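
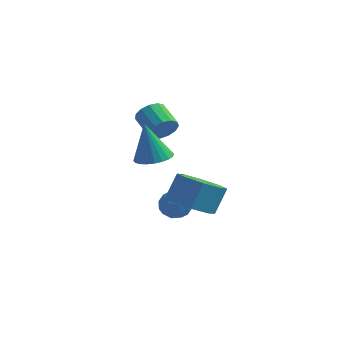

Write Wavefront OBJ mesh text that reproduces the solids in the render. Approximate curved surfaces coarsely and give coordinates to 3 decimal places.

v -0.655 -1.48 2.936
v 0.029 -1.075 3.095
v -1.045 -1.52 4.724
v -0.176 -0.837 3.055
v -0.454 -0.698 2.998
v -0.762 -0.677 2.931
v -1.054 -0.779 2.865
v -1.285 -0.987 2.81
v -1.42 -1.27 2.774
v -1.439 -1.586 2.763
v -1.338 -1.885 2.778
v -1.133 -2.122 2.817
v -0.856 -2.262 2.875
v -0.547 -2.283 2.942
v -0.256 -2.181 3.008
v -0.024 -1.973 3.063
v 0.111 -1.689 3.099
v 0.129 -1.374 3.11
v -1.232 2.185 -1.732
v -0.686 2.07 -1.204
v -1.714 1.07 -1.476
v -1.168 0.955 -0.948
v -1.713 1.482 -0.828
v -1.415 2.171 -0.987
v -0.985 0.969 -1.693
v -0.687 1.658 -1.852
v -0.533 1.319 -1.18
v -0.984 1.636 -0.646
v -1.416 1.504 -2.034
v -1.867 1.821 -1.5
v -0.917 2.226 -1.491
v -1.483 0.914 -1.189
v -1.804 1.224 -1.119
v -1.483 1.157 -0.809
v -1.345 2.285 -1.363
v -1.025 2.218 -1.053
v -1.628 1.872 -0.832
v -1.375 0.922 -1.627
v -1.055 0.855 -1.317
v -0.917 1.983 -1.871
v -0.596 1.916 -1.561
v -0.772 1.268 -1.848
v -0.506 1.716 -1.166
v -0.79 1.061 -1.016
v -0.682 1.069 -1.454
v -0.507 1.474 -1.547
v -0.771 1.903 -0.852
v -1.054 1.247 -0.702
v -1.375 1.557 -0.631
v -1.2 1.962 -0.724
v -0.681 1.461 -0.838
v -1.346 1.893 -1.978
v -1.629 1.237 -1.828
v -1.2 1.178 -1.956
v -1.025 1.583 -2.049
v -1.61 2.079 -1.664
v -1.894 1.424 -1.514
v -1.893 1.666 -1.133
v -1.718 2.071 -1.226
v -1.719 1.679 -1.842
v 0.908 -1.481 0.568
v 1.889 -1.855 0.586
v 2.113 -1.213 1.73
v 1.132 -0.839 1.712
v 1.835 -1.151 0.202
v 2.059 -0.509 1.345
v 1.238 -0.64 0.032
v 1.462 0.001 1.175
v 0.448 -0.622 0.177
v 0.671 0.019 1.32
v -0.073 -1.107 0.55
v 0.151 -0.465 1.694
v -0.019 -1.811 0.935
v 0.205 -1.169 2.078
v 0.578 -2.321 1.105
v 0.802 -1.68 2.248
v 1.369 -2.339 0.96
v 1.592 -1.698 2.103
v -2.265 2.632 2.343
v -1.909 2.63 2.957
v -2.859 3.265 3.511
v -3.215 3.268 2.897
v -1.799 2.962 2.764
v -2.748 3.598 3.318
v -1.836 3.19 2.438
v -2.786 3.826 2.992
v -2.011 3.241 2.081
v -2.96 3.877 2.635
v -2.265 3.098 1.808
v -3.215 3.734 2.361
v -2.52 2.808 1.704
v -3.47 3.443 2.258
v -2.694 2.461 1.804
v -3.644 3.097 2.357
v -2.731 2.169 2.074
v -3.681 2.805 2.628
v -2.621 2.024 2.43
v -3.571 2.66 2.984
v -2.398 2.072 2.759
v -3.347 2.708 3.313
v -2.132 2.298 2.955
v -3.082 2.933 3.509
f 2 1 4
f 2 4 3
f 4 1 5
f 4 5 3
f 5 1 6
f 5 6 3
f 6 1 7
f 6 7 3
f 7 1 8
f 7 8 3
f 8 1 9
f 8 9 3
f 9 1 10
f 9 10 3
f 10 1 11
f 10 11 3
f 11 1 12
f 11 12 3
f 12 1 13
f 12 13 3
f 13 1 14
f 13 14 3
f 14 1 15
f 14 15 3
f 15 1 16
f 15 16 3
f 16 1 17
f 16 17 3
f 17 1 18
f 17 18 3
f 18 1 2
f 18 2 3
f 19 56 35
f 56 30 59
f 35 59 24
f 56 59 35
f 19 35 31
f 35 24 36
f 31 36 20
f 35 36 31
f 19 31 40
f 31 20 41
f 40 41 26
f 31 41 40
f 19 40 52
f 40 26 55
f 52 55 29
f 40 55 52
f 19 52 56
f 52 29 60
f 56 60 30
f 52 60 56
f 20 36 47
f 36 24 50
f 47 50 28
f 36 50 47
f 24 59 37
f 59 30 58
f 37 58 23
f 59 58 37
f 30 60 57
f 60 29 53
f 57 53 21
f 60 53 57
f 29 55 54
f 55 26 42
f 54 42 25
f 55 42 54
f 26 41 46
f 41 20 43
f 46 43 27
f 41 43 46
f 22 48 34
f 48 28 49
f 34 49 23
f 48 49 34
f 22 34 32
f 34 23 33
f 32 33 21
f 34 33 32
f 22 32 39
f 32 21 38
f 39 38 25
f 32 38 39
f 22 39 44
f 39 25 45
f 44 45 27
f 39 45 44
f 22 44 48
f 44 27 51
f 48 51 28
f 44 51 48
f 23 49 37
f 49 28 50
f 37 50 24
f 49 50 37
f 21 33 57
f 33 23 58
f 57 58 30
f 33 58 57
f 25 38 54
f 38 21 53
f 54 53 29
f 38 53 54
f 27 45 46
f 45 25 42
f 46 42 26
f 45 42 46
f 28 51 47
f 51 27 43
f 47 43 20
f 51 43 47
f 62 61 65
f 62 65 63
f 63 65 66
f 63 66 64
f 65 61 67
f 65 67 66
f 66 67 68
f 66 68 64
f 67 61 69
f 67 69 68
f 68 69 70
f 68 70 64
f 69 61 71
f 69 71 70
f 70 71 72
f 70 72 64
f 71 61 73
f 71 73 72
f 72 73 74
f 72 74 64
f 73 61 75
f 73 75 74
f 74 75 76
f 74 76 64
f 75 61 77
f 75 77 76
f 76 77 78
f 76 78 64
f 77 61 62
f 77 62 78
f 78 62 63
f 78 63 64
f 80 79 83
f 80 83 81
f 81 83 84
f 81 84 82
f 83 79 85
f 83 85 84
f 84 85 86
f 84 86 82
f 85 79 87
f 85 87 86
f 86 87 88
f 86 88 82
f 87 79 89
f 87 89 88
f 88 89 90
f 88 90 82
f 89 79 91
f 89 91 90
f 90 91 92
f 90 92 82
f 91 79 93
f 91 93 92
f 92 93 94
f 92 94 82
f 93 79 95
f 93 95 94
f 94 95 96
f 94 96 82
f 95 79 97
f 95 97 96
f 96 97 98
f 96 98 82
f 97 79 99
f 97 99 98
f 98 99 100
f 98 100 82
f 99 79 101
f 99 101 100
f 100 101 102
f 100 102 82
f 101 79 80
f 101 80 102
f 102 80 81
f 102 81 82



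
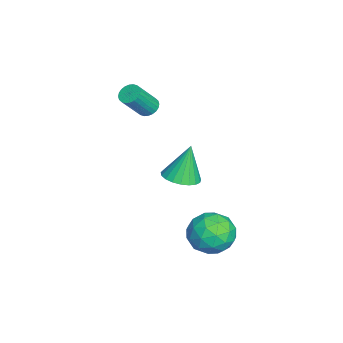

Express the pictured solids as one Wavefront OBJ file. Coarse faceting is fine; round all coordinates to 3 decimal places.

v 2.886 4.476 -4.087
v 3.921 4.029 -3.679
v 2.059 2.731 -3.901
v 3.094 2.284 -3.493
v 2.472 3.062 -2.825
v 2.984 4.14 -2.94
v 2.996 2.62 -4.64
v 3.508 3.698 -4.755
v 3.989 2.882 -4.021
v 3.665 3.155 -2.9
v 2.315 3.605 -4.68
v 1.991 3.878 -3.559
v 3.476 4.405 -3.899
v 2.504 2.355 -3.681
v 2.139 2.812 -3.288
v 2.747 2.549 -3.049
v 2.925 4.471 -3.465
v 3.533 4.208 -3.225
v 2.682 3.64 -2.724
v 2.447 2.552 -4.355
v 3.055 2.289 -4.115
v 3.233 4.211 -4.531
v 3.841 3.948 -4.292
v 3.298 3.12 -4.856
v 4.124 3.468 -3.86
v 3.638 2.443 -3.751
v 3.581 2.64 -4.425
v 3.881 3.274 -4.493
v 3.934 3.629 -3.201
v 3.448 2.603 -3.092
v 3.083 3.06 -2.7
v 3.383 3.694 -2.767
v 3.974 2.955 -3.402
v 2.532 4.157 -4.488
v 2.046 3.131 -4.379
v 2.597 3.066 -4.813
v 2.897 3.7 -4.88
v 2.342 4.317 -3.829
v 1.856 3.292 -3.72
v 2.099 3.486 -3.087
v 2.399 4.12 -3.155
v 2.006 3.805 -4.178
v 1.936 1.975 -0.824
v 2.76 1.641 -0.586
v 1.584 2.405 1.004
v 2.84 2.008 -0.657
v 2.764 2.37 -0.757
v 2.545 2.663 -0.868
v 2.221 2.837 -0.972
v 1.847 2.862 -1.05
v 1.489 2.734 -1.089
v 1.208 2.474 -1.082
v 1.053 2.128 -1.03
v 1.051 1.756 -0.943
v 1.201 1.421 -0.835
v 1.479 1.182 -0.725
v 1.836 1.081 -0.632
v 2.21 1.133 -0.573
v 2.537 1.332 -0.556
v -2.918 0.213 0.446
v -2.389 0.259 0.188
v -1.654 -0.548 1.556
v -2.182 -0.593 1.814
v -2.397 0.455 0.309
v -1.662 -0.352 1.676
v -2.485 0.614 0.45
v -1.749 -0.193 1.817
v -2.638 0.713 0.59
v -1.903 -0.094 1.958
v -2.834 0.735 0.709
v -2.099 -0.072 2.077
v -3.043 0.678 0.788
v -2.308 -0.129 2.155
v -3.232 0.55 0.814
v -2.497 -0.257 2.182
v -3.374 0.371 0.785
v -2.639 -0.436 2.153
v -3.446 0.168 0.704
v -2.711 -0.639 2.072
v -3.438 -0.028 0.584
v -2.703 -0.835 1.951
v -3.351 -0.187 0.443
v -2.615 -0.994 1.81
v -3.197 -0.286 0.302
v -2.462 -1.093 1.67
v -3.001 -0.308 0.183
v -2.266 -1.115 1.551
v -2.792 -0.251 0.105
v -2.057 -1.058 1.472
v -2.603 -0.123 0.078
v -1.868 -0.93 1.446
v -2.461 0.056 0.107
v -1.726 -0.751 1.475
f 1 38 17
f 38 12 41
f 17 41 6
f 38 41 17
f 1 17 13
f 17 6 18
f 13 18 2
f 17 18 13
f 1 13 22
f 13 2 23
f 22 23 8
f 13 23 22
f 1 22 34
f 22 8 37
f 34 37 11
f 22 37 34
f 1 34 38
f 34 11 42
f 38 42 12
f 34 42 38
f 2 18 29
f 18 6 32
f 29 32 10
f 18 32 29
f 6 41 19
f 41 12 40
f 19 40 5
f 41 40 19
f 12 42 39
f 42 11 35
f 39 35 3
f 42 35 39
f 11 37 36
f 37 8 24
f 36 24 7
f 37 24 36
f 8 23 28
f 23 2 25
f 28 25 9
f 23 25 28
f 4 30 16
f 30 10 31
f 16 31 5
f 30 31 16
f 4 16 14
f 16 5 15
f 14 15 3
f 16 15 14
f 4 14 21
f 14 3 20
f 21 20 7
f 14 20 21
f 4 21 26
f 21 7 27
f 26 27 9
f 21 27 26
f 4 26 30
f 26 9 33
f 30 33 10
f 26 33 30
f 5 31 19
f 31 10 32
f 19 32 6
f 31 32 19
f 3 15 39
f 15 5 40
f 39 40 12
f 15 40 39
f 7 20 36
f 20 3 35
f 36 35 11
f 20 35 36
f 9 27 28
f 27 7 24
f 28 24 8
f 27 24 28
f 10 33 29
f 33 9 25
f 29 25 2
f 33 25 29
f 44 43 46
f 44 46 45
f 46 43 47
f 46 47 45
f 47 43 48
f 47 48 45
f 48 43 49
f 48 49 45
f 49 43 50
f 49 50 45
f 50 43 51
f 50 51 45
f 51 43 52
f 51 52 45
f 52 43 53
f 52 53 45
f 53 43 54
f 53 54 45
f 54 43 55
f 54 55 45
f 55 43 56
f 55 56 45
f 56 43 57
f 56 57 45
f 57 43 58
f 57 58 45
f 58 43 59
f 58 59 45
f 59 43 44
f 59 44 45
f 61 60 64
f 61 64 62
f 62 64 65
f 62 65 63
f 64 60 66
f 64 66 65
f 65 66 67
f 65 67 63
f 66 60 68
f 66 68 67
f 67 68 69
f 67 69 63
f 68 60 70
f 68 70 69
f 69 70 71
f 69 71 63
f 70 60 72
f 70 72 71
f 71 72 73
f 71 73 63
f 72 60 74
f 72 74 73
f 73 74 75
f 73 75 63
f 74 60 76
f 74 76 75
f 75 76 77
f 75 77 63
f 76 60 78
f 76 78 77
f 77 78 79
f 77 79 63
f 78 60 80
f 78 80 79
f 79 80 81
f 79 81 63
f 80 60 82
f 80 82 81
f 81 82 83
f 81 83 63
f 82 60 84
f 82 84 83
f 83 84 85
f 83 85 63
f 84 60 86
f 84 86 85
f 85 86 87
f 85 87 63
f 86 60 88
f 86 88 87
f 87 88 89
f 87 89 63
f 88 60 90
f 88 90 89
f 89 90 91
f 89 91 63
f 90 60 92
f 90 92 91
f 91 92 93
f 91 93 63
f 92 60 61
f 92 61 93
f 93 61 62
f 93 62 63



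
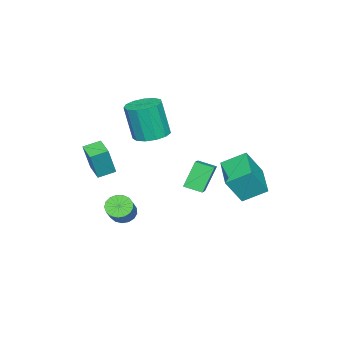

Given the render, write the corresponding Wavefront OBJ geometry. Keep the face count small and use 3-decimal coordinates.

v 0.57 -2.658 -2.424
v 0.979 -2.477 -2.896
v 1.9 -2.141 -1.967
v 1.49 -2.322 -1.496
v 0.82 -2.217 -2.832
v 1.74 -1.882 -1.903
v 0.604 -2.059 -2.674
v 1.524 -1.723 -1.746
v 0.379 -2.037 -2.46
v 1.3 -1.702 -1.531
v 0.199 -2.158 -2.237
v 1.119 -1.822 -1.308
v 0.103 -2.393 -2.057
v 1.023 -2.058 -1.129
v 0.114 -2.689 -1.962
v 1.035 -2.353 -1.033
v 0.23 -2.978 -1.972
v 1.15 -2.642 -1.043
v 0.424 -3.193 -2.086
v 1.344 -2.857 -1.157
v 0.651 -3.286 -2.277
v 1.571 -2.95 -1.349
v 0.859 -3.235 -2.503
v 1.779 -2.899 -1.574
v 1.001 -3.051 -2.71
v 1.922 -2.716 -1.781
v 1.045 -2.778 -2.852
v 1.965 -2.442 -1.923
v 1.292 -3.885 0.489
v 1.758 -3.981 1.974
v 0.67 -3.322 0.72
v 1.136 -3.418 2.205
v 1.944 -3.102 0.335
v 2.41 -3.198 1.82
v 1.322 -2.539 0.566
v 1.788 -2.635 2.051
v -4.579 0.448 -2.066
v -5.141 1.487 -1.391
v -3.071 1.483 -2.404
v -3.633 2.522 -1.729
v -3.907 -0.082 -0.691
v -4.469 0.957 -0.016
v -2.399 0.953 -1.029
v -2.961 1.992 -0.354
v -3.034 -3.209 0.77
v -2.507 -3.929 0.591
v -2.458 -4.37 2.511
v -2.986 -3.651 2.69
v -2.19 -3.534 0.674
v -2.141 -3.976 2.593
v -2.141 -3.036 0.788
v -2.092 -3.478 2.707
v -2.376 -2.593 0.895
v -2.327 -3.035 2.815
v -2.82 -2.346 0.964
v -2.771 -2.788 2.883
v -3.332 -2.373 0.971
v -3.283 -2.815 2.89
v -3.749 -2.665 0.914
v -3.701 -3.107 2.833
v -3.94 -3.13 0.812
v -3.891 -3.572 2.731
v -3.843 -3.62 0.696
v -3.794 -4.062 2.615
v -3.489 -3.98 0.605
v -3.441 -4.421 2.524
v -2.991 -4.095 0.565
v -2.942 -4.536 2.485
v -2.071 0.693 0.136
v -1.85 -0.15 0.399
v -0.849 1.211 0.768
v -0.628 0.368 1.03
v -1.332 0.492 -1.13
v -1.111 -0.351 -0.868
v -0.11 1.01 -0.499
v 0.111 0.167 -0.236
f 2 1 5
f 2 5 3
f 3 5 6
f 3 6 4
f 5 1 7
f 5 7 6
f 6 7 8
f 6 8 4
f 7 1 9
f 7 9 8
f 8 9 10
f 8 10 4
f 9 1 11
f 9 11 10
f 10 11 12
f 10 12 4
f 11 1 13
f 11 13 12
f 12 13 14
f 12 14 4
f 13 1 15
f 13 15 14
f 14 15 16
f 14 16 4
f 15 1 17
f 15 17 16
f 16 17 18
f 16 18 4
f 17 1 19
f 17 19 18
f 18 19 20
f 18 20 4
f 19 1 21
f 19 21 20
f 20 21 22
f 20 22 4
f 21 1 23
f 21 23 22
f 22 23 24
f 22 24 4
f 23 1 25
f 23 25 24
f 24 25 26
f 24 26 4
f 25 1 27
f 25 27 26
f 26 27 28
f 26 28 4
f 27 1 2
f 27 2 28
f 28 2 3
f 28 3 4
f 30 32 29
f 33 30 29
f 29 32 31
f 31 33 29
f 30 36 32
f 34 30 33
f 34 36 30
f 32 36 31
f 35 33 31
f 31 36 35
f 35 34 33
f 36 34 35
f 38 40 37
f 41 38 37
f 37 40 39
f 39 41 37
f 38 44 40
f 42 38 41
f 42 44 38
f 40 44 39
f 43 41 39
f 39 44 43
f 43 42 41
f 44 42 43
f 46 45 49
f 46 49 47
f 47 49 50
f 47 50 48
f 49 45 51
f 49 51 50
f 50 51 52
f 50 52 48
f 51 45 53
f 51 53 52
f 52 53 54
f 52 54 48
f 53 45 55
f 53 55 54
f 54 55 56
f 54 56 48
f 55 45 57
f 55 57 56
f 56 57 58
f 56 58 48
f 57 45 59
f 57 59 58
f 58 59 60
f 58 60 48
f 59 45 61
f 59 61 60
f 60 61 62
f 60 62 48
f 61 45 63
f 61 63 62
f 62 63 64
f 62 64 48
f 63 45 65
f 63 65 64
f 64 65 66
f 64 66 48
f 65 45 67
f 65 67 66
f 66 67 68
f 66 68 48
f 67 45 46
f 67 46 68
f 68 46 47
f 68 47 48
f 70 72 69
f 73 70 69
f 69 72 71
f 71 73 69
f 70 76 72
f 74 70 73
f 74 76 70
f 72 76 71
f 75 73 71
f 71 76 75
f 75 74 73
f 76 74 75



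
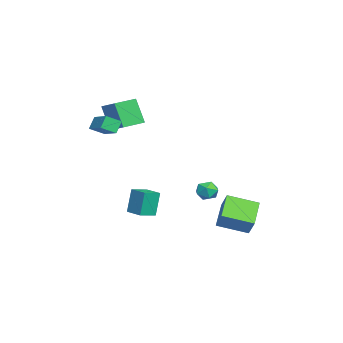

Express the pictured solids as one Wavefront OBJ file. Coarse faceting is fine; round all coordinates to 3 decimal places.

v -3.62 -2.756 -4.145
v -3.981 -2.514 -2.471
v -4.366 -1.9 -4.429
v -4.727 -1.659 -2.755
v -2.693 -1.921 -4.065
v -3.054 -1.68 -2.391
v -3.439 -1.066 -4.349
v -3.8 -0.824 -2.675
v -2.446 2.802 -3.026
v -1.812 3.132 -2.013
v -2.489 4.673 -3.608
v -1.855 5.003 -2.596
v -0.745 2.537 -4.004
v -0.111 2.867 -2.992
v -0.788 4.408 -4.587
v -0.154 4.738 -3.574
v -0.594 -3.745 3.093
v -0.278 -4.581 3.586
v -1.044 -3.477 3.837
v -0.729 -4.312 4.33
v 0.689 -2.968 3.59
v 1.004 -3.803 4.083
v 0.238 -2.699 4.334
v 0.554 -3.535 4.827
v -4.338 -2.518 2.576
v -4.824 -3.06 4.277
v -3.263 -1.664 3.155
v -3.749 -2.206 4.856
v -3.371 -3.674 2.484
v -3.857 -4.216 4.185
v -2.296 -2.82 3.063
v -2.782 -3.362 4.764
v 0.368 2.564 -1.36
v 0.999 2.216 -1.165
v -0.239 1.924 -0.535
v 0.392 1.576 -0.34
v 0.3 2.301 -0.183
v 0.676 2.696 -0.693
v 0.084 1.444 -1.007
v 0.46 1.839 -1.517
v 0.824 1.524 -0.946
v 0.957 2.054 -0.437
v -0.197 2.086 -1.263
v -0.064 2.616 -0.754
f 2 4 1
f 5 2 1
f 1 4 3
f 3 5 1
f 2 8 4
f 6 2 5
f 6 8 2
f 4 8 3
f 7 5 3
f 3 8 7
f 7 6 5
f 8 6 7
f 10 12 9
f 13 10 9
f 9 12 11
f 11 13 9
f 10 16 12
f 14 10 13
f 14 16 10
f 12 16 11
f 15 13 11
f 11 16 15
f 15 14 13
f 16 14 15
f 18 20 17
f 21 18 17
f 17 20 19
f 19 21 17
f 18 24 20
f 22 18 21
f 22 24 18
f 20 24 19
f 23 21 19
f 19 24 23
f 23 22 21
f 24 22 23
f 26 28 25
f 29 26 25
f 25 28 27
f 27 29 25
f 26 32 28
f 30 26 29
f 30 32 26
f 28 32 27
f 31 29 27
f 27 32 31
f 31 30 29
f 32 30 31
f 33 44 38
f 33 38 34
f 33 34 40
f 33 40 43
f 33 43 44
f 34 38 42
f 38 44 37
f 44 43 35
f 43 40 39
f 40 34 41
f 36 42 37
f 36 37 35
f 36 35 39
f 36 39 41
f 36 41 42
f 37 42 38
f 35 37 44
f 39 35 43
f 41 39 40
f 42 41 34



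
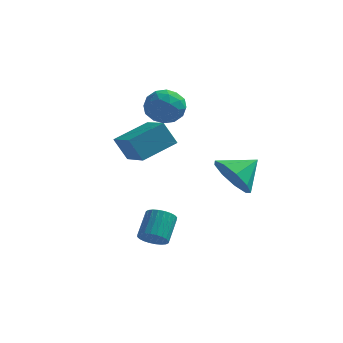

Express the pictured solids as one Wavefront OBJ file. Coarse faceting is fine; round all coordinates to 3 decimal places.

v 0.501 0.113 -1.357
v 1.32 -0.227 -1.955
v 1.339 0.947 -0.683
v 1.002 0.35 -2.272
v 0.449 0.817 -2.162
v -0.08 0.954 -1.674
v -0.336 0.698 -1.038
v -0.201 0.169 -0.551
v 0.263 -0.387 -0.441
v 0.838 -0.708 -0.759
v 1.256 -0.645 -1.357
v -1.97 -2.628 -3.69
v -1.341 -2.659 -3.715
v -1.261 -1.663 -2.915
v -1.89 -1.632 -2.89
v -1.389 -2.505 -3.901
v -1.309 -1.51 -3.101
v -1.525 -2.371 -4.055
v -1.445 -1.375 -3.255
v -1.729 -2.275 -4.153
v -1.649 -1.279 -3.353
v -1.97 -2.233 -4.181
v -1.89 -1.237 -3.381
v -2.211 -2.252 -4.134
v -2.13 -1.256 -3.334
v -2.415 -2.327 -4.02
v -2.334 -1.331 -3.22
v -2.551 -2.448 -3.855
v -2.471 -1.453 -3.055
v -2.599 -2.597 -3.665
v -2.519 -1.601 -2.865
v -2.551 -2.75 -3.479
v -2.471 -1.755 -2.679
v -2.415 -2.885 -3.325
v -2.335 -1.889 -2.525
v -2.211 -2.981 -3.227
v -2.131 -1.985 -2.427
v -1.97 -3.023 -3.199
v -1.89 -2.027 -2.399
v -1.73 -3.004 -3.246
v -1.649 -2.008 -2.446
v -1.526 -2.929 -3.36
v -1.445 -1.933 -2.56
v -1.389 -2.807 -3.525
v -1.309 -1.812 -2.725
v -4.106 1.478 -1.519
v -4.688 1.52 -0.493
v -2.998 2.643 -0.937
v -3.58 2.685 0.089
v -3.12 0.235 -0.909
v -3.702 0.277 0.117
v -2.012 1.4 -0.327
v -2.594 1.442 0.699
v -3.033 1.921 2.229
v -2.504 2.509 1.77
v -2.676 0.851 1.27
v -2.147 1.439 0.811
v -1.903 1.162 1.648
v -2.124 1.823 2.24
v -3.056 1.537 0.8
v -3.277 2.198 1.392
v -2.518 2.272 0.886
v -1.805 2.04 1.411
v -3.375 1.32 1.629
v -2.662 1.088 2.154
v -2.8 2.309 2.083
v -2.38 1.051 0.957
v -2.237 0.888 1.449
v -1.926 1.234 1.179
v -2.576 1.906 2.36
v -2.265 2.251 2.09
v -1.912 1.46 2.019
v -2.915 1.109 0.95
v -2.604 1.454 0.68
v -3.254 2.126 1.861
v -2.943 2.472 1.591
v -3.268 1.9 1.021
v -2.497 2.515 1.294
v -2.287 1.886 0.731
v -2.822 1.944 0.724
v -2.952 2.332 1.072
v -2.078 2.379 1.602
v -1.868 1.75 1.039
v -1.725 1.587 1.531
v -1.855 1.976 1.879
v -2.087 2.239 1.083
v -3.312 1.61 2.001
v -3.102 0.981 1.438
v -3.325 1.384 1.161
v -3.455 1.773 1.509
v -2.893 1.474 2.309
v -2.683 0.845 1.746
v -2.228 1.028 1.968
v -2.358 1.416 2.316
v -3.093 1.121 1.957
f 2 1 4
f 2 4 3
f 4 1 5
f 4 5 3
f 5 1 6
f 5 6 3
f 6 1 7
f 6 7 3
f 7 1 8
f 7 8 3
f 8 1 9
f 8 9 3
f 9 1 10
f 9 10 3
f 10 1 11
f 10 11 3
f 11 1 2
f 11 2 3
f 13 12 16
f 13 16 14
f 14 16 17
f 14 17 15
f 16 12 18
f 16 18 17
f 17 18 19
f 17 19 15
f 18 12 20
f 18 20 19
f 19 20 21
f 19 21 15
f 20 12 22
f 20 22 21
f 21 22 23
f 21 23 15
f 22 12 24
f 22 24 23
f 23 24 25
f 23 25 15
f 24 12 26
f 24 26 25
f 25 26 27
f 25 27 15
f 26 12 28
f 26 28 27
f 27 28 29
f 27 29 15
f 28 12 30
f 28 30 29
f 29 30 31
f 29 31 15
f 30 12 32
f 30 32 31
f 31 32 33
f 31 33 15
f 32 12 34
f 32 34 33
f 33 34 35
f 33 35 15
f 34 12 36
f 34 36 35
f 35 36 37
f 35 37 15
f 36 12 38
f 36 38 37
f 37 38 39
f 37 39 15
f 38 12 40
f 38 40 39
f 39 40 41
f 39 41 15
f 40 12 42
f 40 42 41
f 41 42 43
f 41 43 15
f 42 12 44
f 42 44 43
f 43 44 45
f 43 45 15
f 44 12 13
f 44 13 45
f 45 13 14
f 45 14 15
f 47 49 46
f 50 47 46
f 46 49 48
f 48 50 46
f 47 53 49
f 51 47 50
f 51 53 47
f 49 53 48
f 52 50 48
f 48 53 52
f 52 51 50
f 53 51 52
f 54 91 70
f 91 65 94
f 70 94 59
f 91 94 70
f 54 70 66
f 70 59 71
f 66 71 55
f 70 71 66
f 54 66 75
f 66 55 76
f 75 76 61
f 66 76 75
f 54 75 87
f 75 61 90
f 87 90 64
f 75 90 87
f 54 87 91
f 87 64 95
f 91 95 65
f 87 95 91
f 55 71 82
f 71 59 85
f 82 85 63
f 71 85 82
f 59 94 72
f 94 65 93
f 72 93 58
f 94 93 72
f 65 95 92
f 95 64 88
f 92 88 56
f 95 88 92
f 64 90 89
f 90 61 77
f 89 77 60
f 90 77 89
f 61 76 81
f 76 55 78
f 81 78 62
f 76 78 81
f 57 83 69
f 83 63 84
f 69 84 58
f 83 84 69
f 57 69 67
f 69 58 68
f 67 68 56
f 69 68 67
f 57 67 74
f 67 56 73
f 74 73 60
f 67 73 74
f 57 74 79
f 74 60 80
f 79 80 62
f 74 80 79
f 57 79 83
f 79 62 86
f 83 86 63
f 79 86 83
f 58 84 72
f 84 63 85
f 72 85 59
f 84 85 72
f 56 68 92
f 68 58 93
f 92 93 65
f 68 93 92
f 60 73 89
f 73 56 88
f 89 88 64
f 73 88 89
f 62 80 81
f 80 60 77
f 81 77 61
f 80 77 81
f 63 86 82
f 86 62 78
f 82 78 55
f 86 78 82



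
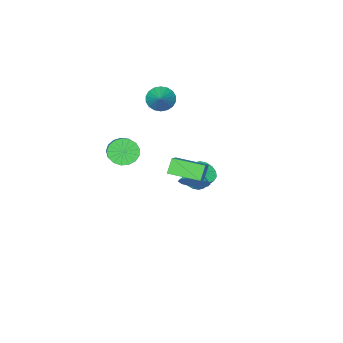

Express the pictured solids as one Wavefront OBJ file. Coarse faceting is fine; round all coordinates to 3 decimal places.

v -3.035 -4.209 2.699
v -2.419 -4.122 1.968
v -2.085 -3.191 3.621
v -2.695 -3.802 1.899
v -3.037 -3.563 1.989
v -3.38 -3.452 2.219
v -3.654 -3.491 2.544
v -3.805 -3.672 2.9
v -3.804 -3.96 3.217
v -3.651 -4.296 3.43
v -3.376 -4.616 3.499
v -3.033 -4.855 3.41
v -2.691 -4.965 3.179
v -2.416 -4.927 2.854
v -2.265 -4.746 2.498
v -2.266 -4.458 2.182
v -1.383 0.807 -1.697
v -0.752 0.031 -1.688
v -2.197 0.153 -0.923
v -0.603 0.403 -1.218
v -0.753 0.93 -0.93
v -1.143 1.409 -0.936
v -1.624 1.659 -1.232
v -2.014 1.583 -1.706
v -2.162 1.21 -2.177
v -2.013 0.684 -2.464
v -1.623 0.204 -2.458
v -1.141 -0.045 -2.162
v -3.46 -1.514 -3.623
v -2.785 -0.934 -3.857
v -3.025 -0.266 -2.89
v -3.7 -0.846 -2.657
v -3.175 -0.764 -4.072
v -3.414 -0.095 -3.105
v -3.64 -0.794 -4.167
v -3.88 -0.125 -3.2
v -4.058 -1.017 -4.116
v -4.298 -0.349 -3.149
v -4.315 -1.374 -3.933
v -4.555 -0.705 -2.966
v -4.343 -1.768 -3.667
v -4.583 -1.099 -2.7
v -4.135 -2.094 -3.39
v -4.375 -1.426 -2.423
v -3.746 -2.265 -3.175
v -3.985 -1.596 -2.208
v -3.28 -2.235 -3.08
v -3.52 -1.566 -2.113
v -2.862 -2.011 -3.131
v -3.102 -1.343 -2.164
v -2.605 -1.655 -3.314
v -2.845 -0.986 -2.347
v -2.577 -1.261 -3.58
v -2.817 -0.592 -2.613
v 1.721 -2.211 1.016
v 2.181 -1.896 0.198
v 3.099 -0.673 1.186
v 2.639 -0.989 2.004
v 1.794 -1.624 0.222
v 2.712 -0.402 1.21
v 1.39 -1.487 0.428
v 2.307 -0.265 1.416
v 1.061 -1.516 0.769
v 1.979 -0.293 1.757
v 0.884 -1.704 1.166
v 1.802 -0.482 2.154
v 0.899 -2.008 1.529
v 1.817 -0.786 2.517
v 1.102 -2.359 1.774
v 2.02 -1.137 2.762
v 1.447 -2.676 1.846
v 2.364 -1.454 2.834
v 1.854 -2.886 1.727
v 2.772 -1.664 2.716
v 2.231 -2.942 1.446
v 3.149 -1.72 2.434
v 2.492 -2.83 1.066
v 3.41 -1.608 2.054
v 2.575 -2.577 0.675
v 3.493 -1.355 1.663
v 2.463 -2.239 0.362
v 3.381 -1.017 1.35
v 1.83 2.392 1.599
v 1.238 2.147 2.505
v 0.69 3.993 1.286
v 0.098 3.748 2.193
v 3.162 3.572 2.787
v 2.57 3.327 3.694
v 2.022 5.173 2.475
v 1.43 4.928 3.381
f 2 1 4
f 2 4 3
f 4 1 5
f 4 5 3
f 5 1 6
f 5 6 3
f 6 1 7
f 6 7 3
f 7 1 8
f 7 8 3
f 8 1 9
f 8 9 3
f 9 1 10
f 9 10 3
f 10 1 11
f 10 11 3
f 11 1 12
f 11 12 3
f 12 1 13
f 12 13 3
f 13 1 14
f 13 14 3
f 14 1 15
f 14 15 3
f 15 1 16
f 15 16 3
f 16 1 2
f 16 2 3
f 18 17 20
f 18 20 19
f 20 17 21
f 20 21 19
f 21 17 22
f 21 22 19
f 22 17 23
f 22 23 19
f 23 17 24
f 23 24 19
f 24 17 25
f 24 25 19
f 25 17 26
f 25 26 19
f 26 17 27
f 26 27 19
f 27 17 28
f 27 28 19
f 28 17 18
f 28 18 19
f 30 29 33
f 30 33 31
f 31 33 34
f 31 34 32
f 33 29 35
f 33 35 34
f 34 35 36
f 34 36 32
f 35 29 37
f 35 37 36
f 36 37 38
f 36 38 32
f 37 29 39
f 37 39 38
f 38 39 40
f 38 40 32
f 39 29 41
f 39 41 40
f 40 41 42
f 40 42 32
f 41 29 43
f 41 43 42
f 42 43 44
f 42 44 32
f 43 29 45
f 43 45 44
f 44 45 46
f 44 46 32
f 45 29 47
f 45 47 46
f 46 47 48
f 46 48 32
f 47 29 49
f 47 49 48
f 48 49 50
f 48 50 32
f 49 29 51
f 49 51 50
f 50 51 52
f 50 52 32
f 51 29 53
f 51 53 52
f 52 53 54
f 52 54 32
f 53 29 30
f 53 30 54
f 54 30 31
f 54 31 32
f 56 55 59
f 56 59 57
f 57 59 60
f 57 60 58
f 59 55 61
f 59 61 60
f 60 61 62
f 60 62 58
f 61 55 63
f 61 63 62
f 62 63 64
f 62 64 58
f 63 55 65
f 63 65 64
f 64 65 66
f 64 66 58
f 65 55 67
f 65 67 66
f 66 67 68
f 66 68 58
f 67 55 69
f 67 69 68
f 68 69 70
f 68 70 58
f 69 55 71
f 69 71 70
f 70 71 72
f 70 72 58
f 71 55 73
f 71 73 72
f 72 73 74
f 72 74 58
f 73 55 75
f 73 75 74
f 74 75 76
f 74 76 58
f 75 55 77
f 75 77 76
f 76 77 78
f 76 78 58
f 77 55 79
f 77 79 78
f 78 79 80
f 78 80 58
f 79 55 81
f 79 81 80
f 80 81 82
f 80 82 58
f 81 55 56
f 81 56 82
f 82 56 57
f 82 57 58
f 84 86 83
f 87 84 83
f 83 86 85
f 85 87 83
f 84 90 86
f 88 84 87
f 88 90 84
f 86 90 85
f 89 87 85
f 85 90 89
f 89 88 87
f 90 88 89



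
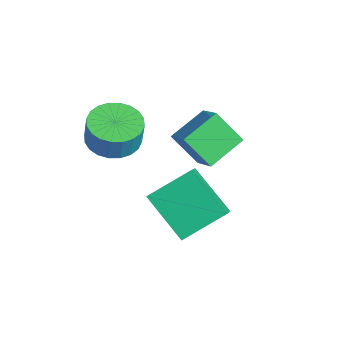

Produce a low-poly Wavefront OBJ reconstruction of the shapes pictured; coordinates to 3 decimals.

v -0.381 2.398 0.147
v 0.796 2.462 0.974
v -0.906 3.863 0.781
v 0.271 3.926 1.608
v 0.389 3.174 -1.008
v 1.566 3.237 -0.181
v -0.136 4.638 -0.374
v 1.041 4.702 0.453
v 3.776 1.45 -1.714
v 2.147 0.73 -0.456
v 3.808 3.115 -0.718
v 2.179 2.395 0.539
v 4.461 1.045 -1.059
v 2.832 0.325 0.198
v 4.493 2.71 -0.064
v 2.864 1.99 1.194
v -0.505 0.207 0.624
v 0.273 0.902 0.438
v 0.524 0.929 1.591
v -0.255 0.233 1.776
v -0.048 1.155 0.502
v 0.203 1.182 1.655
v -0.438 1.264 0.584
v -0.187 1.291 1.737
v -0.839 1.212 0.673
v -0.588 1.238 1.826
v -1.189 1.006 0.754
v -0.938 1.033 1.906
v -1.435 0.68 0.815
v -1.184 0.706 1.968
v -1.539 0.281 0.847
v -1.288 0.307 2
v -1.486 -0.13 0.845
v -1.235 -0.103 1.998
v -1.284 -0.489 0.809
v -1.033 -0.462 1.962
v -0.963 -0.742 0.745
v -0.712 -0.715 1.898
v -0.573 -0.851 0.663
v -0.322 -0.824 1.816
v -0.172 -0.798 0.574
v 0.079 -0.772 1.727
v 0.178 -0.593 0.494
v 0.429 -0.566 1.646
v 0.424 -0.266 0.432
v 0.675 -0.24 1.585
v 0.528 0.133 0.4
v 0.779 0.159 1.553
v 0.475 0.543 0.402
v 0.726 0.57 1.555
f 2 4 1
f 5 2 1
f 1 4 3
f 3 5 1
f 2 8 4
f 6 2 5
f 6 8 2
f 4 8 3
f 7 5 3
f 3 8 7
f 7 6 5
f 8 6 7
f 10 12 9
f 13 10 9
f 9 12 11
f 11 13 9
f 10 16 12
f 14 10 13
f 14 16 10
f 12 16 11
f 15 13 11
f 11 16 15
f 15 14 13
f 16 14 15
f 18 17 21
f 18 21 19
f 19 21 22
f 19 22 20
f 21 17 23
f 21 23 22
f 22 23 24
f 22 24 20
f 23 17 25
f 23 25 24
f 24 25 26
f 24 26 20
f 25 17 27
f 25 27 26
f 26 27 28
f 26 28 20
f 27 17 29
f 27 29 28
f 28 29 30
f 28 30 20
f 29 17 31
f 29 31 30
f 30 31 32
f 30 32 20
f 31 17 33
f 31 33 32
f 32 33 34
f 32 34 20
f 33 17 35
f 33 35 34
f 34 35 36
f 34 36 20
f 35 17 37
f 35 37 36
f 36 37 38
f 36 38 20
f 37 17 39
f 37 39 38
f 38 39 40
f 38 40 20
f 39 17 41
f 39 41 40
f 40 41 42
f 40 42 20
f 41 17 43
f 41 43 42
f 42 43 44
f 42 44 20
f 43 17 45
f 43 45 44
f 44 45 46
f 44 46 20
f 45 17 47
f 45 47 46
f 46 47 48
f 46 48 20
f 47 17 49
f 47 49 48
f 48 49 50
f 48 50 20
f 49 17 18
f 49 18 50
f 50 18 19
f 50 19 20



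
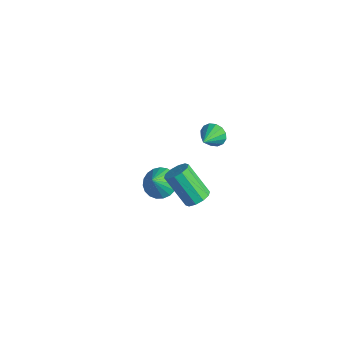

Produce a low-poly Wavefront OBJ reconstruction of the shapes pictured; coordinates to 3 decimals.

v 2.821 -2.088 3.324
v 3.258 -2.128 2.728
v 3.399 -3.132 3.816
v 3.448 -1.906 2.976
v 3.47 -1.733 3.317
v 3.319 -1.655 3.66
v 3.034 -1.693 3.913
v 2.692 -1.837 4.008
v 2.385 -2.049 3.921
v 2.195 -2.271 3.673
v 2.172 -2.443 3.332
v 2.324 -2.521 2.989
v 2.609 -2.483 2.736
v 2.951 -2.339 2.64
v -1.105 -2.824 -4.27
v -0.345 -2.195 -4.055
v -0.795 -3.556 -3.23
v -0.663 -2.024 -3.84
v -1.057 -1.992 -3.7
v -1.46 -2.104 -3.658
v -1.802 -2.34 -3.722
v -2.023 -2.659 -3.881
v -2.085 -3.008 -4.107
v -1.978 -3.324 -4.362
v -1.72 -3.554 -4.601
v -1.356 -3.658 -4.782
v -0.948 -3.617 -4.875
v -0.568 -3.44 -4.864
v -0.281 -3.156 -4.75
v -0.136 -2.814 -4.553
v -0.158 -2.474 -4.307
v 3.666 -3.622 -0.662
v 4.267 -3.684 -0.218
v 3.015 -4.18 1.407
v 2.414 -4.118 0.962
v 4.119 -3.246 -0.198
v 2.867 -3.741 1.426
v 3.798 -2.951 -0.356
v 2.546 -3.446 1.269
v 3.427 -2.912 -0.63
v 2.175 -3.408 0.994
v 3.147 -3.145 -0.917
v 1.895 -3.64 0.707
v 3.065 -3.56 -1.107
v 1.813 -4.056 0.518
v 3.213 -3.999 -1.126
v 1.961 -4.494 0.498
v 3.534 -4.294 -0.969
v 2.282 -4.789 0.656
v 3.905 -4.332 -0.694
v 2.653 -4.828 0.93
v 4.185 -4.1 -0.407
v 2.933 -4.595 1.217
f 2 1 4
f 2 4 3
f 4 1 5
f 4 5 3
f 5 1 6
f 5 6 3
f 6 1 7
f 6 7 3
f 7 1 8
f 7 8 3
f 8 1 9
f 8 9 3
f 9 1 10
f 9 10 3
f 10 1 11
f 10 11 3
f 11 1 12
f 11 12 3
f 12 1 13
f 12 13 3
f 13 1 14
f 13 14 3
f 14 1 2
f 14 2 3
f 16 15 18
f 16 18 17
f 18 15 19
f 18 19 17
f 19 15 20
f 19 20 17
f 20 15 21
f 20 21 17
f 21 15 22
f 21 22 17
f 22 15 23
f 22 23 17
f 23 15 24
f 23 24 17
f 24 15 25
f 24 25 17
f 25 15 26
f 25 26 17
f 26 15 27
f 26 27 17
f 27 15 28
f 27 28 17
f 28 15 29
f 28 29 17
f 29 15 30
f 29 30 17
f 30 15 31
f 30 31 17
f 31 15 16
f 31 16 17
f 33 32 36
f 33 36 34
f 34 36 37
f 34 37 35
f 36 32 38
f 36 38 37
f 37 38 39
f 37 39 35
f 38 32 40
f 38 40 39
f 39 40 41
f 39 41 35
f 40 32 42
f 40 42 41
f 41 42 43
f 41 43 35
f 42 32 44
f 42 44 43
f 43 44 45
f 43 45 35
f 44 32 46
f 44 46 45
f 45 46 47
f 45 47 35
f 46 32 48
f 46 48 47
f 47 48 49
f 47 49 35
f 48 32 50
f 48 50 49
f 49 50 51
f 49 51 35
f 50 32 52
f 50 52 51
f 51 52 53
f 51 53 35
f 52 32 33
f 52 33 53
f 53 33 34
f 53 34 35



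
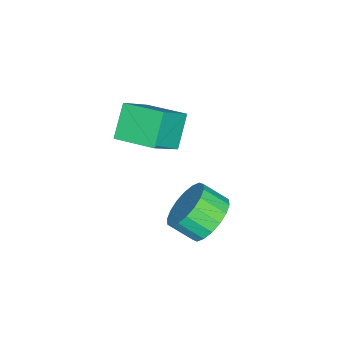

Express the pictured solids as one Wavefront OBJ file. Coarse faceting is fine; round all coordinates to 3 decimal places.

v -0.285 -1.691 1.117
v 0.946 -2.143 2.291
v 0.023 -0.048 1.427
v 1.253 -0.5 2.601
v 0.767 -1.68 0.019
v 1.997 -2.132 1.193
v 1.074 -0.037 0.329
v 2.305 -0.489 1.503
v 1.954 1.525 -2.578
v 2.89 1.876 -2.196
v 2.962 0.926 -1.5
v 2.026 0.575 -1.882
v 2.574 2.071 -1.898
v 2.646 1.121 -1.202
v 2.135 2.157 -1.734
v 2.207 1.207 -1.038
v 1.66 2.119 -1.738
v 1.733 1.169 -1.041
v 1.244 1.962 -1.908
v 1.316 1.013 -1.211
v 0.968 1.719 -2.211
v 1.04 0.77 -1.514
v 0.887 1.438 -2.586
v 0.96 0.488 -1.89
v 1.018 1.174 -2.96
v 1.09 0.224 -2.264
v 1.334 0.979 -3.258
v 1.406 0.029 -2.562
v 1.773 0.893 -3.422
v 1.845 -0.057 -2.726
v 2.247 0.931 -3.419
v 2.32 -0.019 -2.722
v 2.664 1.087 -3.249
v 2.736 0.138 -2.552
v 2.94 1.33 -2.946
v 3.012 0.381 -2.249
v 3.02 1.612 -2.57
v 3.093 0.662 -1.874
f 2 4 1
f 5 2 1
f 1 4 3
f 3 5 1
f 2 8 4
f 6 2 5
f 6 8 2
f 4 8 3
f 7 5 3
f 3 8 7
f 7 6 5
f 8 6 7
f 10 9 13
f 10 13 11
f 11 13 14
f 11 14 12
f 13 9 15
f 13 15 14
f 14 15 16
f 14 16 12
f 15 9 17
f 15 17 16
f 16 17 18
f 16 18 12
f 17 9 19
f 17 19 18
f 18 19 20
f 18 20 12
f 19 9 21
f 19 21 20
f 20 21 22
f 20 22 12
f 21 9 23
f 21 23 22
f 22 23 24
f 22 24 12
f 23 9 25
f 23 25 24
f 24 25 26
f 24 26 12
f 25 9 27
f 25 27 26
f 26 27 28
f 26 28 12
f 27 9 29
f 27 29 28
f 28 29 30
f 28 30 12
f 29 9 31
f 29 31 30
f 30 31 32
f 30 32 12
f 31 9 33
f 31 33 32
f 32 33 34
f 32 34 12
f 33 9 35
f 33 35 34
f 34 35 36
f 34 36 12
f 35 9 37
f 35 37 36
f 36 37 38
f 36 38 12
f 37 9 10
f 37 10 38
f 38 10 11
f 38 11 12



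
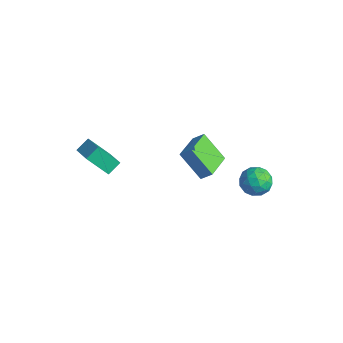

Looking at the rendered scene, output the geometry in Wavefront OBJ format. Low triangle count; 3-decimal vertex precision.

v 0.485 1.446 -0.43
v -0.892 0.926 1.096
v -0.588 3.136 -0.823
v -1.965 2.616 0.704
v 0.985 1.904 0.176
v -0.392 1.384 1.703
v -0.088 3.594 -0.216
v -1.465 3.074 1.31
v -3.435 -4.431 2.562
v -3.506 -3.588 3.096
v -2.655 -3.487 1.175
v -2.726 -2.644 1.709
v -1.934 -4.716 3.211
v -2.005 -3.873 3.745
v -1.154 -3.772 1.824
v -1.225 -2.929 2.358
v 2.49 4.84 -0.768
v 2.985 4.571 0.107
v 1.975 3.249 -0.967
v 2.47 2.98 -0.092
v 1.626 3.588 -0.047
v 1.944 4.571 0.076
v 3.016 3.249 -0.936
v 3.334 4.232 -0.813
v 3.31 3.587 0.003
v 2.451 3.797 0.553
v 2.509 4.023 -1.413
v 1.65 4.233 -0.863
v 2.783 4.845 -0.313
v 2.177 2.975 -0.547
v 1.681 3.332 -0.52
v 1.972 3.174 -0.006
v 2.171 4.845 -0.331
v 2.462 4.687 0.183
v 1.663 4.109 0.093
v 2.498 3.133 -1.043
v 2.789 2.975 -0.529
v 2.988 4.646 -0.854
v 3.279 4.488 -0.34
v 3.297 3.711 -0.953
v 3.264 4.109 0.14
v 2.962 3.173 0.024
v 3.282 3.332 -0.473
v 3.47 3.91 -0.401
v 2.76 4.232 0.464
v 2.457 3.296 0.347
v 1.961 3.654 0.373
v 2.148 4.232 0.445
v 2.95 3.654 0.403
v 2.503 4.524 -1.207
v 2.2 3.588 -1.324
v 2.812 3.588 -1.305
v 2.999 4.166 -1.233
v 1.998 4.647 -0.884
v 1.696 3.711 -1
v 1.49 3.91 -0.459
v 1.678 4.488 -0.387
v 2.01 4.166 -1.263
f 2 4 1
f 5 2 1
f 1 4 3
f 3 5 1
f 2 8 4
f 6 2 5
f 6 8 2
f 4 8 3
f 7 5 3
f 3 8 7
f 7 6 5
f 8 6 7
f 10 12 9
f 13 10 9
f 9 12 11
f 11 13 9
f 10 16 12
f 14 10 13
f 14 16 10
f 12 16 11
f 15 13 11
f 11 16 15
f 15 14 13
f 16 14 15
f 17 54 33
f 54 28 57
f 33 57 22
f 54 57 33
f 17 33 29
f 33 22 34
f 29 34 18
f 33 34 29
f 17 29 38
f 29 18 39
f 38 39 24
f 29 39 38
f 17 38 50
f 38 24 53
f 50 53 27
f 38 53 50
f 17 50 54
f 50 27 58
f 54 58 28
f 50 58 54
f 18 34 45
f 34 22 48
f 45 48 26
f 34 48 45
f 22 57 35
f 57 28 56
f 35 56 21
f 57 56 35
f 28 58 55
f 58 27 51
f 55 51 19
f 58 51 55
f 27 53 52
f 53 24 40
f 52 40 23
f 53 40 52
f 24 39 44
f 39 18 41
f 44 41 25
f 39 41 44
f 20 46 32
f 46 26 47
f 32 47 21
f 46 47 32
f 20 32 30
f 32 21 31
f 30 31 19
f 32 31 30
f 20 30 37
f 30 19 36
f 37 36 23
f 30 36 37
f 20 37 42
f 37 23 43
f 42 43 25
f 37 43 42
f 20 42 46
f 42 25 49
f 46 49 26
f 42 49 46
f 21 47 35
f 47 26 48
f 35 48 22
f 47 48 35
f 19 31 55
f 31 21 56
f 55 56 28
f 31 56 55
f 23 36 52
f 36 19 51
f 52 51 27
f 36 51 52
f 25 43 44
f 43 23 40
f 44 40 24
f 43 40 44
f 26 49 45
f 49 25 41
f 45 41 18
f 49 41 45



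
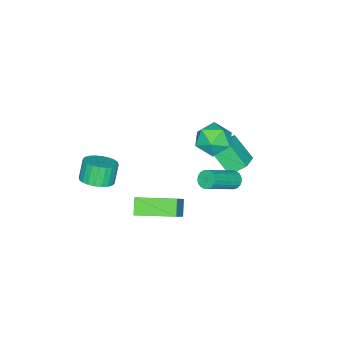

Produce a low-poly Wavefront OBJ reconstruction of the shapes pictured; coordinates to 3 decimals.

v -3.865 1 -1.459
v -4.049 -0.226 -0.297
v -2.635 1.323 -0.924
v -2.819 0.097 0.239
v -3.381 0.283 -2.139
v -3.565 -0.943 -0.976
v -2.151 0.606 -1.603
v -2.335 -0.62 -0.441
v -1.982 0.43 0.655
v -1.554 0.945 1.493
v -1.746 -1.085 1.467
v -1.318 -0.57 2.305
v -2.364 -0.468 2.09
v -2.51 0.468 1.588
v -0.79 -0.608 1.372
v -0.936 0.328 0.87
v -0.818 0.304 1.936
v -1.79 0.39 2.379
v -1.51 -0.53 0.581
v -2.482 -0.444 1.024
v -0.478 1.778 0.107
v -0.202 2.204 -0.077
v 1.474 1.648 1.149
v 1.198 1.222 1.333
v -0.306 2.29 0.103
v 1.371 1.734 1.329
v -0.439 2.287 0.284
v 1.238 1.731 1.51
v -0.579 2.196 0.434
v 1.098 1.64 1.66
v -0.701 2.033 0.528
v 0.975 1.477 1.754
v -0.785 1.826 0.549
v 0.891 1.27 1.775
v -0.816 1.61 0.493
v 0.86 1.054 1.719
v -0.789 1.424 0.371
v 0.888 0.868 1.597
v -0.708 1.299 0.203
v 0.969 0.743 1.429
v -0.587 1.256 0.019
v 1.09 0.7 1.245
v -0.447 1.304 -0.15
v 1.229 0.748 1.076
v -0.313 1.434 -0.275
v 1.364 0.878 0.951
v -0.207 1.623 -0.334
v 1.469 1.067 0.892
v -0.148 1.839 -0.316
v 1.528 1.283 0.91
v -0.147 2.045 -0.225
v 1.53 1.489 1.001
v 2.724 -1.592 -1.89
v 2.075 -1.953 -1.206
v 1.886 0.332 -1.67
v 1.237 -0.03 -0.985
v 3.963 -1.21 -0.515
v 3.314 -1.572 0.17
v 3.125 0.713 -0.294
v 2.476 0.352 0.39
v 3.545 -3.638 0.619
v 4.305 -3.934 0.974
v 3.775 -4.019 2.037
v 3.015 -3.722 1.681
v 4.339 -3.592 1.019
v 3.809 -3.676 2.081
v 4.252 -3.256 1.002
v 3.722 -3.34 2.064
v 4.057 -2.978 0.927
v 3.527 -3.063 1.989
v 3.784 -2.801 0.805
v 3.255 -2.885 1.867
v 3.475 -2.751 0.655
v 2.945 -2.836 1.717
v 3.177 -2.836 0.499
v 2.647 -2.921 1.561
v 2.934 -3.044 0.362
v 2.404 -3.128 1.424
v 2.785 -3.341 0.263
v 2.255 -3.426 1.326
v 2.751 -3.684 0.219
v 2.221 -3.768 1.281
v 2.838 -4.02 0.236
v 2.308 -4.104 1.298
v 3.033 -4.297 0.311
v 2.503 -4.382 1.373
v 3.305 -4.475 0.433
v 2.776 -4.559 1.495
v 3.615 -4.524 0.583
v 3.085 -4.609 1.645
v 3.913 -4.439 0.739
v 3.383 -4.524 1.801
v 4.156 -4.232 0.876
v 3.626 -4.316 1.938
f 2 4 1
f 5 2 1
f 1 4 3
f 3 5 1
f 2 8 4
f 6 2 5
f 6 8 2
f 4 8 3
f 7 5 3
f 3 8 7
f 7 6 5
f 8 6 7
f 9 20 14
f 9 14 10
f 9 10 16
f 9 16 19
f 9 19 20
f 10 14 18
f 14 20 13
f 20 19 11
f 19 16 15
f 16 10 17
f 12 18 13
f 12 13 11
f 12 11 15
f 12 15 17
f 12 17 18
f 13 18 14
f 11 13 20
f 15 11 19
f 17 15 16
f 18 17 10
f 22 21 25
f 22 25 23
f 23 25 26
f 23 26 24
f 25 21 27
f 25 27 26
f 26 27 28
f 26 28 24
f 27 21 29
f 27 29 28
f 28 29 30
f 28 30 24
f 29 21 31
f 29 31 30
f 30 31 32
f 30 32 24
f 31 21 33
f 31 33 32
f 32 33 34
f 32 34 24
f 33 21 35
f 33 35 34
f 34 35 36
f 34 36 24
f 35 21 37
f 35 37 36
f 36 37 38
f 36 38 24
f 37 21 39
f 37 39 38
f 38 39 40
f 38 40 24
f 39 21 41
f 39 41 40
f 40 41 42
f 40 42 24
f 41 21 43
f 41 43 42
f 42 43 44
f 42 44 24
f 43 21 45
f 43 45 44
f 44 45 46
f 44 46 24
f 45 21 47
f 45 47 46
f 46 47 48
f 46 48 24
f 47 21 49
f 47 49 48
f 48 49 50
f 48 50 24
f 49 21 51
f 49 51 50
f 50 51 52
f 50 52 24
f 51 21 22
f 51 22 52
f 52 22 23
f 52 23 24
f 54 56 53
f 57 54 53
f 53 56 55
f 55 57 53
f 54 60 56
f 58 54 57
f 58 60 54
f 56 60 55
f 59 57 55
f 55 60 59
f 59 58 57
f 60 58 59
f 62 61 65
f 62 65 63
f 63 65 66
f 63 66 64
f 65 61 67
f 65 67 66
f 66 67 68
f 66 68 64
f 67 61 69
f 67 69 68
f 68 69 70
f 68 70 64
f 69 61 71
f 69 71 70
f 70 71 72
f 70 72 64
f 71 61 73
f 71 73 72
f 72 73 74
f 72 74 64
f 73 61 75
f 73 75 74
f 74 75 76
f 74 76 64
f 75 61 77
f 75 77 76
f 76 77 78
f 76 78 64
f 77 61 79
f 77 79 78
f 78 79 80
f 78 80 64
f 79 61 81
f 79 81 80
f 80 81 82
f 80 82 64
f 81 61 83
f 81 83 82
f 82 83 84
f 82 84 64
f 83 61 85
f 83 85 84
f 84 85 86
f 84 86 64
f 85 61 87
f 85 87 86
f 86 87 88
f 86 88 64
f 87 61 89
f 87 89 88
f 88 89 90
f 88 90 64
f 89 61 91
f 89 91 90
f 90 91 92
f 90 92 64
f 91 61 93
f 91 93 92
f 92 93 94
f 92 94 64
f 93 61 62
f 93 62 94
f 94 62 63
f 94 63 64



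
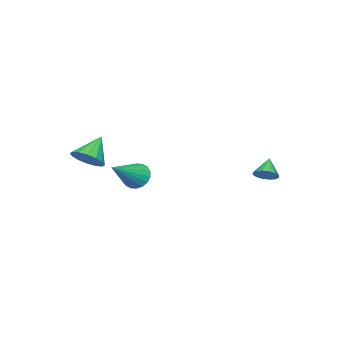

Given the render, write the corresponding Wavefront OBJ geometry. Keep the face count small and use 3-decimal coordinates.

v 1.398 -2.052 -4.142
v 1.782 -1.803 -4.71
v 3.082 -2.228 -3.078
v 1.708 -1.531 -4.548
v 1.573 -1.362 -4.305
v 1.403 -1.33 -4.03
v 1.232 -1.441 -3.777
v 1.093 -1.673 -3.597
v 1.015 -1.98 -3.524
v 1.013 -2.301 -3.573
v 1.087 -2.573 -3.736
v 1.222 -2.741 -3.978
v 1.392 -2.773 -4.253
v 1.564 -2.662 -4.506
v 1.702 -2.431 -4.687
v 1.78 -2.124 -4.759
v 4.342 -2.6 -2.229
v 4.807 -3.041 -1.734
v 3.318 -2.56 -1.231
v 4.906 -2.643 -1.649
v 4.853 -2.233 -1.719
v 4.663 -1.921 -1.926
v 4.388 -1.791 -2.214
v 4.1 -1.878 -2.506
v 3.876 -2.158 -2.724
v 3.778 -2.557 -2.809
v 3.83 -2.967 -2.739
v 4.02 -3.279 -2.532
v 4.296 -3.408 -2.244
v 4.584 -3.321 -1.952
v -0.777 3.193 -3.698
v -0.366 3.241 -3.277
v -1.483 2.967 -2.982
v -0.484 3.522 -3.305
v -0.681 3.714 -3.438
v -0.903 3.766 -3.641
v -1.091 3.665 -3.859
v -1.196 3.437 -4.034
v -1.188 3.144 -4.118
v -1.07 2.864 -4.09
v -0.873 2.672 -3.957
v -0.651 2.619 -3.754
v -0.463 2.72 -3.536
v -0.358 2.948 -3.361
f 2 1 4
f 2 4 3
f 4 1 5
f 4 5 3
f 5 1 6
f 5 6 3
f 6 1 7
f 6 7 3
f 7 1 8
f 7 8 3
f 8 1 9
f 8 9 3
f 9 1 10
f 9 10 3
f 10 1 11
f 10 11 3
f 11 1 12
f 11 12 3
f 12 1 13
f 12 13 3
f 13 1 14
f 13 14 3
f 14 1 15
f 14 15 3
f 15 1 16
f 15 16 3
f 16 1 2
f 16 2 3
f 18 17 20
f 18 20 19
f 20 17 21
f 20 21 19
f 21 17 22
f 21 22 19
f 22 17 23
f 22 23 19
f 23 17 24
f 23 24 19
f 24 17 25
f 24 25 19
f 25 17 26
f 25 26 19
f 26 17 27
f 26 27 19
f 27 17 28
f 27 28 19
f 28 17 29
f 28 29 19
f 29 17 30
f 29 30 19
f 30 17 18
f 30 18 19
f 32 31 34
f 32 34 33
f 34 31 35
f 34 35 33
f 35 31 36
f 35 36 33
f 36 31 37
f 36 37 33
f 37 31 38
f 37 38 33
f 38 31 39
f 38 39 33
f 39 31 40
f 39 40 33
f 40 31 41
f 40 41 33
f 41 31 42
f 41 42 33
f 42 31 43
f 42 43 33
f 43 31 44
f 43 44 33
f 44 31 32
f 44 32 33



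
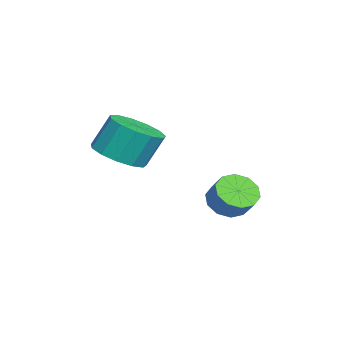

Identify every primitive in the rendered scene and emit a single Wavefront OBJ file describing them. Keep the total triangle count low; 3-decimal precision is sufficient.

v 1.467 -2.501 0.207
v 2.558 -2.408 0.317
v 2.364 -1.746 1.683
v 1.273 -1.839 1.573
v 2.365 -1.889 0.038
v 2.171 -1.227 1.403
v 1.888 -1.565 -0.187
v 1.694 -0.902 1.178
v 1.277 -1.537 -0.287
v 1.083 -0.875 1.078
v 0.726 -1.816 -0.23
v 0.532 -1.154 1.135
v 0.411 -2.312 -0.034
v 0.217 -1.65 1.331
v 0.431 -2.868 0.238
v 0.237 -2.206 1.604
v 0.78 -3.308 0.501
v 0.586 -2.646 1.867
v 1.347 -3.492 0.671
v 1.153 -2.829 2.036
v 1.952 -3.361 0.693
v 1.758 -2.698 2.059
v 2.404 -2.957 0.561
v 2.21 -2.294 1.927
v 0.044 1.229 -2.358
v 0.758 0.921 -2.748
v 1.331 1.343 -2.031
v 0.616 1.651 -1.642
v 0.654 1.408 -2.952
v 1.227 1.83 -2.235
v 0.318 1.826 -2.929
v 0.89 2.248 -2.212
v -0.124 2.016 -2.688
v 0.449 2.439 -1.971
v -0.502 1.906 -2.322
v 0.071 2.328 -1.605
v -0.671 1.537 -1.969
v -0.098 1.959 -1.252
v -0.567 1.05 -1.765
v 0.006 1.472 -1.048
v -0.23 0.632 -1.788
v 0.342 1.054 -1.071
v 0.211 0.441 -2.029
v 0.784 0.864 -1.312
v 0.589 0.552 -2.395
v 1.162 0.974 -1.678
f 2 1 5
f 2 5 3
f 3 5 6
f 3 6 4
f 5 1 7
f 5 7 6
f 6 7 8
f 6 8 4
f 7 1 9
f 7 9 8
f 8 9 10
f 8 10 4
f 9 1 11
f 9 11 10
f 10 11 12
f 10 12 4
f 11 1 13
f 11 13 12
f 12 13 14
f 12 14 4
f 13 1 15
f 13 15 14
f 14 15 16
f 14 16 4
f 15 1 17
f 15 17 16
f 16 17 18
f 16 18 4
f 17 1 19
f 17 19 18
f 18 19 20
f 18 20 4
f 19 1 21
f 19 21 20
f 20 21 22
f 20 22 4
f 21 1 23
f 21 23 22
f 22 23 24
f 22 24 4
f 23 1 2
f 23 2 24
f 24 2 3
f 24 3 4
f 26 25 29
f 26 29 27
f 27 29 30
f 27 30 28
f 29 25 31
f 29 31 30
f 30 31 32
f 30 32 28
f 31 25 33
f 31 33 32
f 32 33 34
f 32 34 28
f 33 25 35
f 33 35 34
f 34 35 36
f 34 36 28
f 35 25 37
f 35 37 36
f 36 37 38
f 36 38 28
f 37 25 39
f 37 39 38
f 38 39 40
f 38 40 28
f 39 25 41
f 39 41 40
f 40 41 42
f 40 42 28
f 41 25 43
f 41 43 42
f 42 43 44
f 42 44 28
f 43 25 45
f 43 45 44
f 44 45 46
f 44 46 28
f 45 25 26
f 45 26 46
f 46 26 27
f 46 27 28



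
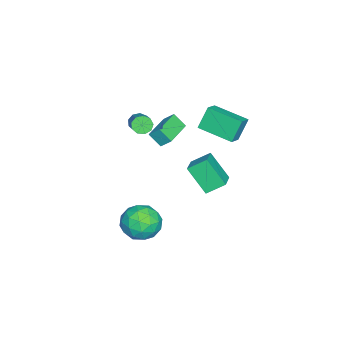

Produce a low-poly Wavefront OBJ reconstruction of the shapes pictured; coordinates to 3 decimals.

v -3.702 -2.439 0.756
v -3.459 -2.213 0.244
v -1.876 -1.495 1.312
v -2.118 -1.721 1.824
v -3.707 -1.929 0.422
v -2.124 -1.211 1.489
v -3.953 -1.883 0.756
v -2.37 -1.165 1.823
v -4.081 -2.098 1.09
v -2.498 -1.38 2.158
v -4.032 -2.472 1.268
v -2.449 -1.754 2.336
v -3.828 -2.831 1.207
v -2.245 -2.113 2.274
v -3.565 -3.006 0.934
v -1.982 -2.288 2.002
v -3.365 -2.916 0.579
v -1.782 -2.198 1.647
v -3.324 -2.603 0.306
v -1.741 -1.885 1.374
v -2.166 1.753 2.528
v -2.76 2.134 3.806
v -1.726 3.738 2.14
v -2.32 4.119 3.418
v -1.26 1.641 2.982
v -1.854 2.022 4.26
v -0.82 3.626 2.594
v -1.414 4.007 3.872
v -2.397 0.943 -0.842
v -2.792 1.931 -0.166
v -1.998 2.115 -2.322
v -2.393 3.103 -1.647
v -1.007 1.137 -0.313
v -1.402 2.125 0.362
v -0.608 2.309 -1.794
v -1.003 3.297 -1.118
v -0.759 0.564 2.858
v -0.862 -0.117 3.569
v -0.692 1.156 3.436
v -0.795 0.475 4.147
v 1.055 0.325 2.893
v 0.952 -0.356 3.604
v 1.122 0.917 3.471
v 1.019 0.236 4.182
v 0.455 -0.332 -4.402
v 1.59 0.076 -4.221
v 0.69 -1.636 -2.939
v 1.825 -1.228 -2.758
v 0.871 -0.52 -2.482
v 0.726 0.286 -3.386
v 1.554 -1.846 -3.774
v 1.409 -1.04 -4.678
v 2.269 -0.86 -3.833
v 1.847 -0.04 -3.034
v 0.433 -1.52 -4.126
v 0.011 -0.7 -3.327
v 1.002 -0.013 -4.44
v 1.278 -1.547 -2.72
v 0.718 -1.13 -2.558
v 1.385 -0.891 -2.452
v 0.494 0.11 -3.949
v 1.161 0.35 -3.842
v 0.739 -0.001 -2.82
v 1.119 -1.91 -3.318
v 1.786 -1.67 -3.211
v 0.895 -0.669 -4.708
v 1.562 -0.43 -4.602
v 1.541 -1.559 -4.34
v 2.068 -0.324 -4.105
v 2.207 -1.09 -3.246
v 2.047 -1.453 -3.843
v 1.962 -0.98 -4.374
v 1.82 0.158 -3.636
v 1.959 -0.609 -2.776
v 1.398 -0.192 -2.614
v 1.312 0.281 -3.145
v 2.22 -0.392 -3.408
v 0.321 -0.951 -4.384
v 0.46 -1.718 -3.524
v 0.968 -1.841 -4.015
v 0.882 -1.368 -4.546
v 0.073 -0.47 -3.914
v 0.212 -1.236 -3.055
v 0.318 -0.58 -2.786
v 0.233 -0.107 -3.317
v 0.06 -1.168 -3.752
f 2 1 5
f 2 5 3
f 3 5 6
f 3 6 4
f 5 1 7
f 5 7 6
f 6 7 8
f 6 8 4
f 7 1 9
f 7 9 8
f 8 9 10
f 8 10 4
f 9 1 11
f 9 11 10
f 10 11 12
f 10 12 4
f 11 1 13
f 11 13 12
f 12 13 14
f 12 14 4
f 13 1 15
f 13 15 14
f 14 15 16
f 14 16 4
f 15 1 17
f 15 17 16
f 16 17 18
f 16 18 4
f 17 1 19
f 17 19 18
f 18 19 20
f 18 20 4
f 19 1 2
f 19 2 20
f 20 2 3
f 20 3 4
f 22 24 21
f 25 22 21
f 21 24 23
f 23 25 21
f 22 28 24
f 26 22 25
f 26 28 22
f 24 28 23
f 27 25 23
f 23 28 27
f 27 26 25
f 28 26 27
f 30 32 29
f 33 30 29
f 29 32 31
f 31 33 29
f 30 36 32
f 34 30 33
f 34 36 30
f 32 36 31
f 35 33 31
f 31 36 35
f 35 34 33
f 36 34 35
f 38 40 37
f 41 38 37
f 37 40 39
f 39 41 37
f 38 44 40
f 42 38 41
f 42 44 38
f 40 44 39
f 43 41 39
f 39 44 43
f 43 42 41
f 44 42 43
f 45 82 61
f 82 56 85
f 61 85 50
f 82 85 61
f 45 61 57
f 61 50 62
f 57 62 46
f 61 62 57
f 45 57 66
f 57 46 67
f 66 67 52
f 57 67 66
f 45 66 78
f 66 52 81
f 78 81 55
f 66 81 78
f 45 78 82
f 78 55 86
f 82 86 56
f 78 86 82
f 46 62 73
f 62 50 76
f 73 76 54
f 62 76 73
f 50 85 63
f 85 56 84
f 63 84 49
f 85 84 63
f 56 86 83
f 86 55 79
f 83 79 47
f 86 79 83
f 55 81 80
f 81 52 68
f 80 68 51
f 81 68 80
f 52 67 72
f 67 46 69
f 72 69 53
f 67 69 72
f 48 74 60
f 74 54 75
f 60 75 49
f 74 75 60
f 48 60 58
f 60 49 59
f 58 59 47
f 60 59 58
f 48 58 65
f 58 47 64
f 65 64 51
f 58 64 65
f 48 65 70
f 65 51 71
f 70 71 53
f 65 71 70
f 48 70 74
f 70 53 77
f 74 77 54
f 70 77 74
f 49 75 63
f 75 54 76
f 63 76 50
f 75 76 63
f 47 59 83
f 59 49 84
f 83 84 56
f 59 84 83
f 51 64 80
f 64 47 79
f 80 79 55
f 64 79 80
f 53 71 72
f 71 51 68
f 72 68 52
f 71 68 72
f 54 77 73
f 77 53 69
f 73 69 46
f 77 69 73



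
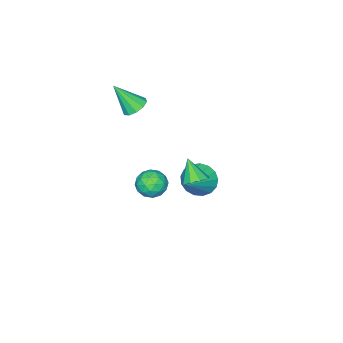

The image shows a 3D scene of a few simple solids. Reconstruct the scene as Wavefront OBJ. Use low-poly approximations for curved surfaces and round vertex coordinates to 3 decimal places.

v 0.672 3.149 1.823
v 1.061 2.703 1.608
v 0.388 2.451 2.757
v 1.274 2.969 1.872
v 1.205 3.319 2.113
v 0.887 3.59 2.219
v 0.468 3.655 2.139
v 0.145 3.483 1.912
v 0.069 3.155 1.643
v 0.275 2.824 1.459
v 0.667 2.646 1.445
v -2.175 -2.882 1.808
v -1.744 -2.386 1.939
v -1.645 -3.698 3.152
v -2.1 -2.3 2.132
v -2.485 -2.436 2.201
v -2.752 -2.743 2.12
v -2.798 -3.102 1.919
v -2.606 -3.377 1.677
v -2.25 -3.463 1.484
v -1.865 -3.327 1.415
v -1.599 -3.021 1.496
v -1.552 -2.661 1.696
v -4.172 -0.736 -3.545
v -3.636 -1.081 -4.208
v -2.628 -0.164 -2.595
v -3.71 -0.666 -4.337
v -3.89 -0.268 -4.285
v -4.135 0.023 -4.062
v -4.388 0.14 -3.722
v -4.591 0.056 -3.34
v -4.699 -0.209 -3.006
v -4.685 -0.595 -2.794
v -4.554 -1.014 -2.755
v -4.335 -1.369 -2.897
v -4.079 -1.579 -3.187
v -3.844 -1.596 -3.559
v -3.684 -1.416 -3.927
v 0.119 0.218 -1.419
v 0.495 -0.362 -1.039
v -0.855 0.122 -0.601
v -0.479 -0.458 -0.221
v -0.204 0.28 -0.186
v 0.399 0.339 -0.691
v -0.759 -0.579 -0.949
v -0.156 -0.52 -1.454
v -0.048 -0.855 -0.749
v 0.296 -0.324 -0.277
v -0.656 0.084 -1.363
v -0.312 0.615 -0.891
v 0.393 -0.063 -1.301
v -0.753 -0.177 -0.339
v -0.591 0.257 -0.318
v -0.37 -0.084 -0.095
v 0.336 0.349 -1.096
v 0.557 0.008 -0.873
v 0.146 0.385 -0.371
v -0.917 -0.248 -0.767
v -0.696 -0.589 -0.544
v 0.01 -0.156 -1.545
v 0.231 -0.497 -1.322
v -0.506 -0.625 -1.269
v 0.295 -0.694 -0.907
v -0.278 -0.751 -0.426
v -0.442 -0.822 -0.854
v -0.088 -0.787 -1.151
v 0.496 -0.382 -0.63
v -0.076 -0.439 -0.149
v 0.086 -0.005 -0.128
v 0.44 0.03 -0.425
v 0.177 -0.672 -0.459
v -0.284 0.199 -1.491
v -0.856 0.142 -1.01
v -0.8 -0.27 -1.215
v -0.446 -0.235 -1.512
v -0.082 0.511 -1.214
v -0.655 0.454 -0.733
v -0.272 0.547 -0.489
v 0.082 0.582 -0.786
v -0.537 0.432 -1.181
f 2 1 4
f 2 4 3
f 4 1 5
f 4 5 3
f 5 1 6
f 5 6 3
f 6 1 7
f 6 7 3
f 7 1 8
f 7 8 3
f 8 1 9
f 8 9 3
f 9 1 10
f 9 10 3
f 10 1 11
f 10 11 3
f 11 1 2
f 11 2 3
f 13 12 15
f 13 15 14
f 15 12 16
f 15 16 14
f 16 12 17
f 16 17 14
f 17 12 18
f 17 18 14
f 18 12 19
f 18 19 14
f 19 12 20
f 19 20 14
f 20 12 21
f 20 21 14
f 21 12 22
f 21 22 14
f 22 12 23
f 22 23 14
f 23 12 13
f 23 13 14
f 25 24 27
f 25 27 26
f 27 24 28
f 27 28 26
f 28 24 29
f 28 29 26
f 29 24 30
f 29 30 26
f 30 24 31
f 30 31 26
f 31 24 32
f 31 32 26
f 32 24 33
f 32 33 26
f 33 24 34
f 33 34 26
f 34 24 35
f 34 35 26
f 35 24 36
f 35 36 26
f 36 24 37
f 36 37 26
f 37 24 38
f 37 38 26
f 38 24 25
f 38 25 26
f 39 76 55
f 76 50 79
f 55 79 44
f 76 79 55
f 39 55 51
f 55 44 56
f 51 56 40
f 55 56 51
f 39 51 60
f 51 40 61
f 60 61 46
f 51 61 60
f 39 60 72
f 60 46 75
f 72 75 49
f 60 75 72
f 39 72 76
f 72 49 80
f 76 80 50
f 72 80 76
f 40 56 67
f 56 44 70
f 67 70 48
f 56 70 67
f 44 79 57
f 79 50 78
f 57 78 43
f 79 78 57
f 50 80 77
f 80 49 73
f 77 73 41
f 80 73 77
f 49 75 74
f 75 46 62
f 74 62 45
f 75 62 74
f 46 61 66
f 61 40 63
f 66 63 47
f 61 63 66
f 42 68 54
f 68 48 69
f 54 69 43
f 68 69 54
f 42 54 52
f 54 43 53
f 52 53 41
f 54 53 52
f 42 52 59
f 52 41 58
f 59 58 45
f 52 58 59
f 42 59 64
f 59 45 65
f 64 65 47
f 59 65 64
f 42 64 68
f 64 47 71
f 68 71 48
f 64 71 68
f 43 69 57
f 69 48 70
f 57 70 44
f 69 70 57
f 41 53 77
f 53 43 78
f 77 78 50
f 53 78 77
f 45 58 74
f 58 41 73
f 74 73 49
f 58 73 74
f 47 65 66
f 65 45 62
f 66 62 46
f 65 62 66
f 48 71 67
f 71 47 63
f 67 63 40
f 71 63 67



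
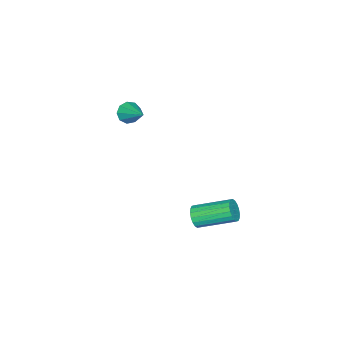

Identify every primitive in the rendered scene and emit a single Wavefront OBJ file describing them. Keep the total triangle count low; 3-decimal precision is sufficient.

v 1.342 1.284 -1.445
v 1.701 1.198 -0.922
v 1.017 2.91 -0.172
v 0.658 2.996 -0.695
v 1.874 1.343 -1.095
v 1.191 3.055 -0.345
v 1.942 1.477 -1.338
v 1.259 3.188 -0.587
v 1.892 1.572 -1.601
v 1.208 3.284 -0.851
v 1.732 1.61 -1.834
v 1.048 3.322 -1.083
v 1.495 1.584 -1.99
v 0.811 3.296 -1.239
v 1.227 1.498 -2.038
v 0.544 3.21 -1.287
v 0.983 1.37 -1.968
v 0.299 3.082 -1.218
v 0.809 1.225 -1.795
v 0.126 2.937 -1.045
v 0.741 1.092 -1.553
v 0.058 2.803 -0.802
v 0.792 0.996 -1.289
v 0.108 2.708 -0.539
v 0.952 0.958 -1.057
v 0.268 2.67 -0.306
v 1.189 0.984 -0.901
v 0.505 2.696 -0.15
v 1.456 1.07 -0.853
v 0.773 2.782 -0.102
v -1.673 -4.29 1.774
v -1.158 -4.668 1.937
v -1.007 -3.03 2.586
v -1.077 -4.458 1.546
v -1.276 -4.169 1.261
v -1.66 -3.937 1.216
v -2.051 -3.869 1.432
v -2.265 -3.999 1.808
v -2.202 -4.264 2.168
v -1.892 -4.541 2.343
v -1.479 -4.701 2.252
f 2 1 5
f 2 5 3
f 3 5 6
f 3 6 4
f 5 1 7
f 5 7 6
f 6 7 8
f 6 8 4
f 7 1 9
f 7 9 8
f 8 9 10
f 8 10 4
f 9 1 11
f 9 11 10
f 10 11 12
f 10 12 4
f 11 1 13
f 11 13 12
f 12 13 14
f 12 14 4
f 13 1 15
f 13 15 14
f 14 15 16
f 14 16 4
f 15 1 17
f 15 17 16
f 16 17 18
f 16 18 4
f 17 1 19
f 17 19 18
f 18 19 20
f 18 20 4
f 19 1 21
f 19 21 20
f 20 21 22
f 20 22 4
f 21 1 23
f 21 23 22
f 22 23 24
f 22 24 4
f 23 1 25
f 23 25 24
f 24 25 26
f 24 26 4
f 25 1 27
f 25 27 26
f 26 27 28
f 26 28 4
f 27 1 29
f 27 29 28
f 28 29 30
f 28 30 4
f 29 1 2
f 29 2 30
f 30 2 3
f 30 3 4
f 32 31 34
f 32 34 33
f 34 31 35
f 34 35 33
f 35 31 36
f 35 36 33
f 36 31 37
f 36 37 33
f 37 31 38
f 37 38 33
f 38 31 39
f 38 39 33
f 39 31 40
f 39 40 33
f 40 31 41
f 40 41 33
f 41 31 32
f 41 32 33



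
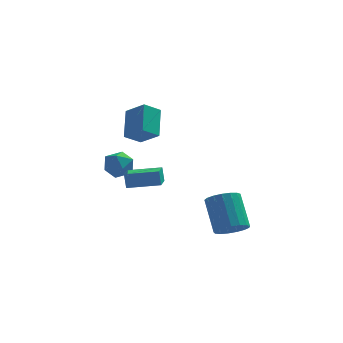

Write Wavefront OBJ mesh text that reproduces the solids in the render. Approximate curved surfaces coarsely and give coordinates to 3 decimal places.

v -3.949 -0.462 0.067
v -3.063 -0.691 0.057
v -4.317 -1.889 0.203
v -3.431 -2.118 0.193
v -3.779 -1.667 0.909
v -3.552 -0.785 0.825
v -3.828 -1.795 -0.565
v -3.601 -0.913 -0.649
v -2.988 -1.515 -0.333
v -2.959 -1.436 0.578
v -4.421 -1.144 -0.318
v -4.392 -1.065 0.593
v -3.261 -3.174 2.853
v -2.309 -3.823 3.576
v -3.269 -1.832 4.068
v -2.317 -2.481 4.79
v -2.483 -2.659 2.29
v -1.531 -3.308 3.012
v -2.491 -1.317 3.504
v -1.539 -1.966 4.227
v -3.152 -3.427 -0.538
v -3.27 -3.218 0.298
v -3.082 -1.923 -0.904
v -3.201 -1.714 -0.068
v -1.439 -3.446 -0.292
v -1.558 -3.237 0.544
v -1.37 -1.942 -0.658
v -1.488 -1.733 0.178
v 2.061 -4.312 -2.865
v 2.936 -4.282 -2.616
v 2.433 -2.997 -1.006
v 1.559 -3.028 -1.255
v 2.895 -3.949 -2.894
v 2.392 -2.664 -1.285
v 2.663 -3.7 -3.166
v 2.16 -2.415 -1.556
v 2.294 -3.591 -3.368
v 1.791 -2.306 -1.759
v 1.871 -3.647 -3.456
v 1.368 -2.362 -1.846
v 1.491 -3.856 -3.407
v 0.988 -2.571 -1.798
v 1.243 -4.169 -3.235
v 0.74 -2.884 -1.625
v 1.182 -4.515 -2.978
v 0.679 -3.23 -1.368
v 1.322 -4.815 -2.695
v 0.819 -3.53 -1.085
v 1.632 -4.999 -2.451
v 1.129 -3.715 -0.841
v 2.04 -5.027 -2.301
v 1.537 -3.742 -0.692
v 2.453 -4.89 -2.281
v 1.951 -3.605 -0.672
v 2.777 -4.621 -2.395
v 2.274 -3.337 -0.785
f 1 12 6
f 1 6 2
f 1 2 8
f 1 8 11
f 1 11 12
f 2 6 10
f 6 12 5
f 12 11 3
f 11 8 7
f 8 2 9
f 4 10 5
f 4 5 3
f 4 3 7
f 4 7 9
f 4 9 10
f 5 10 6
f 3 5 12
f 7 3 11
f 9 7 8
f 10 9 2
f 14 16 13
f 17 14 13
f 13 16 15
f 15 17 13
f 14 20 16
f 18 14 17
f 18 20 14
f 16 20 15
f 19 17 15
f 15 20 19
f 19 18 17
f 20 18 19
f 22 24 21
f 25 22 21
f 21 24 23
f 23 25 21
f 22 28 24
f 26 22 25
f 26 28 22
f 24 28 23
f 27 25 23
f 23 28 27
f 27 26 25
f 28 26 27
f 30 29 33
f 30 33 31
f 31 33 34
f 31 34 32
f 33 29 35
f 33 35 34
f 34 35 36
f 34 36 32
f 35 29 37
f 35 37 36
f 36 37 38
f 36 38 32
f 37 29 39
f 37 39 38
f 38 39 40
f 38 40 32
f 39 29 41
f 39 41 40
f 40 41 42
f 40 42 32
f 41 29 43
f 41 43 42
f 42 43 44
f 42 44 32
f 43 29 45
f 43 45 44
f 44 45 46
f 44 46 32
f 45 29 47
f 45 47 46
f 46 47 48
f 46 48 32
f 47 29 49
f 47 49 48
f 48 49 50
f 48 50 32
f 49 29 51
f 49 51 50
f 50 51 52
f 50 52 32
f 51 29 53
f 51 53 52
f 52 53 54
f 52 54 32
f 53 29 55
f 53 55 54
f 54 55 56
f 54 56 32
f 55 29 30
f 55 30 56
f 56 30 31
f 56 31 32



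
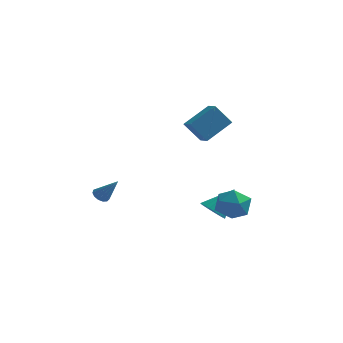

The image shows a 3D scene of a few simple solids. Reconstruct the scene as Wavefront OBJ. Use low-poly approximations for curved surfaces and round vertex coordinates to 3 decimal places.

v 4.036 -0.474 -2.618
v 4.964 -1.312 -2.664
v 2.836 -1.748 -3.636
v 3.764 -2.586 -3.682
v 3.212 -2.323 -2.59
v 3.954 -1.536 -1.961
v 3.846 -1.524 -4.339
v 4.588 -0.737 -3.71
v 4.847 -1.961 -3.728
v 4.455 -2.455 -2.647
v 3.345 -0.605 -3.653
v 2.953 -1.099 -2.572
v 2.334 0.248 -4.679
v 3.142 -0.105 -5.059
v 3.486 1.272 -3.181
v 3.105 0.215 -5.25
v 2.951 0.541 -5.354
v 2.703 0.821 -5.355
v 2.399 1.015 -5.253
v 2.085 1.091 -5.064
v 1.809 1.04 -4.816
v 1.612 0.868 -4.548
v 1.526 0.601 -4.299
v 1.563 0.281 -4.109
v 1.717 -0.045 -4.005
v 1.965 -0.325 -4.004
v 2.269 -0.519 -4.105
v 2.583 -0.595 -4.294
v 2.859 -0.544 -4.542
v 3.055 -0.372 -4.811
v 1.436 -2.274 3.535
v 2.68 -0.979 4.642
v 0.866 -1.444 3.204
v 2.11 -0.149 4.312
v 2.43 -2.111 2.228
v 3.674 -0.816 3.336
v 1.86 -1.281 1.898
v 3.104 0.014 3.005
v -3.642 -3.676 -2.136
v -3.269 -3.251 -2.337
v -2.518 -4.004 -0.744
v -3.485 -3.097 -2.127
v -3.75 -3.127 -1.92
v -3.981 -3.331 -1.781
v -4.105 -3.644 -1.755
v -4.082 -3.968 -1.85
v -3.919 -4.199 -2.036
v -3.669 -4.264 -2.254
v -3.41 -4.142 -2.434
v -3.225 -3.872 -2.52
v -3.173 -3.54 -2.484
f 1 12 6
f 1 6 2
f 1 2 8
f 1 8 11
f 1 11 12
f 2 6 10
f 6 12 5
f 12 11 3
f 11 8 7
f 8 2 9
f 4 10 5
f 4 5 3
f 4 3 7
f 4 7 9
f 4 9 10
f 5 10 6
f 3 5 12
f 7 3 11
f 9 7 8
f 10 9 2
f 14 13 16
f 14 16 15
f 16 13 17
f 16 17 15
f 17 13 18
f 17 18 15
f 18 13 19
f 18 19 15
f 19 13 20
f 19 20 15
f 20 13 21
f 20 21 15
f 21 13 22
f 21 22 15
f 22 13 23
f 22 23 15
f 23 13 24
f 23 24 15
f 24 13 25
f 24 25 15
f 25 13 26
f 25 26 15
f 26 13 27
f 26 27 15
f 27 13 28
f 27 28 15
f 28 13 29
f 28 29 15
f 29 13 30
f 29 30 15
f 30 13 14
f 30 14 15
f 32 34 31
f 35 32 31
f 31 34 33
f 33 35 31
f 32 38 34
f 36 32 35
f 36 38 32
f 34 38 33
f 37 35 33
f 33 38 37
f 37 36 35
f 38 36 37
f 40 39 42
f 40 42 41
f 42 39 43
f 42 43 41
f 43 39 44
f 43 44 41
f 44 39 45
f 44 45 41
f 45 39 46
f 45 46 41
f 46 39 47
f 46 47 41
f 47 39 48
f 47 48 41
f 48 39 49
f 48 49 41
f 49 39 50
f 49 50 41
f 50 39 51
f 50 51 41
f 51 39 40
f 51 40 41



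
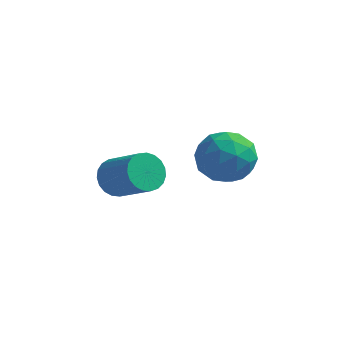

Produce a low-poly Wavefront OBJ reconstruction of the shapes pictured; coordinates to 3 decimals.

v -1.768 -0.38 2.077
v -1.122 -0.152 1.665
v -1.038 -1.188 2.775
v -0.392 -0.96 2.363
v -0.745 -0.45 2.866
v -1.197 0.05 2.435
v -0.963 -1.39 2.005
v -1.415 -0.89 1.574
v -0.625 -0.776 1.621
v -0.49 -0.195 2.152
v -1.67 -1.145 2.288
v -1.535 -0.564 2.819
v -1.509 -0.195 1.81
v -0.651 -1.145 2.63
v -0.858 -0.845 2.926
v -0.479 -0.711 2.683
v -1.553 -0.077 2.262
v -1.173 0.057 2.02
v -0.952 -0.117 2.726
v -0.987 -1.397 2.42
v -0.607 -1.263 2.178
v -1.681 -0.629 1.757
v -1.302 -0.495 1.514
v -1.208 -1.223 1.714
v -0.837 -0.428 1.542
v -0.408 -0.903 1.951
v -0.744 -1.155 1.741
v -1.009 -0.862 1.488
v -0.758 -0.087 1.854
v -0.329 -0.561 2.264
v -0.537 -0.261 2.56
v -0.802 0.032 2.307
v -0.466 -0.453 1.828
v -1.831 -0.779 2.176
v -1.402 -1.253 2.586
v -1.358 -1.372 2.133
v -1.623 -1.079 1.88
v -1.752 -0.437 2.489
v -1.323 -0.912 2.898
v -1.151 -0.478 2.952
v -1.416 -0.185 2.699
v -1.694 -0.887 2.612
v -3.962 -0.503 0.714
v -3.649 -0.563 0.229
v -2.685 -0.957 0.901
v -2.998 -0.897 1.386
v -3.6 -0.336 0.293
v -2.636 -0.73 0.965
v -3.614 -0.137 0.429
v -2.65 -0.531 1.101
v -3.688 -0.002 0.614
v -2.723 -0.396 1.286
v -3.809 0.047 0.817
v -2.845 -0.347 1.489
v -3.957 0.001 1.002
v -2.993 -0.394 1.674
v -4.106 -0.133 1.137
v -3.141 -0.527 1.809
v -4.23 -0.33 1.199
v -3.265 -0.725 1.871
v -4.307 -0.558 1.177
v -3.343 -0.952 1.849
v -4.325 -0.776 1.075
v -3.361 -1.17 1.747
v -4.28 -0.946 0.911
v -3.316 -1.34 1.583
v -4.181 -1.04 0.712
v -3.216 -1.434 1.384
v -4.043 -1.041 0.514
v -3.078 -1.436 1.186
v -3.892 -0.949 0.351
v -2.927 -1.344 1.023
v -3.752 -0.78 0.25
v -2.788 -1.174 0.922
f 1 38 17
f 38 12 41
f 17 41 6
f 38 41 17
f 1 17 13
f 17 6 18
f 13 18 2
f 17 18 13
f 1 13 22
f 13 2 23
f 22 23 8
f 13 23 22
f 1 22 34
f 22 8 37
f 34 37 11
f 22 37 34
f 1 34 38
f 34 11 42
f 38 42 12
f 34 42 38
f 2 18 29
f 18 6 32
f 29 32 10
f 18 32 29
f 6 41 19
f 41 12 40
f 19 40 5
f 41 40 19
f 12 42 39
f 42 11 35
f 39 35 3
f 42 35 39
f 11 37 36
f 37 8 24
f 36 24 7
f 37 24 36
f 8 23 28
f 23 2 25
f 28 25 9
f 23 25 28
f 4 30 16
f 30 10 31
f 16 31 5
f 30 31 16
f 4 16 14
f 16 5 15
f 14 15 3
f 16 15 14
f 4 14 21
f 14 3 20
f 21 20 7
f 14 20 21
f 4 21 26
f 21 7 27
f 26 27 9
f 21 27 26
f 4 26 30
f 26 9 33
f 30 33 10
f 26 33 30
f 5 31 19
f 31 10 32
f 19 32 6
f 31 32 19
f 3 15 39
f 15 5 40
f 39 40 12
f 15 40 39
f 7 20 36
f 20 3 35
f 36 35 11
f 20 35 36
f 9 27 28
f 27 7 24
f 28 24 8
f 27 24 28
f 10 33 29
f 33 9 25
f 29 25 2
f 33 25 29
f 44 43 47
f 44 47 45
f 45 47 48
f 45 48 46
f 47 43 49
f 47 49 48
f 48 49 50
f 48 50 46
f 49 43 51
f 49 51 50
f 50 51 52
f 50 52 46
f 51 43 53
f 51 53 52
f 52 53 54
f 52 54 46
f 53 43 55
f 53 55 54
f 54 55 56
f 54 56 46
f 55 43 57
f 55 57 56
f 56 57 58
f 56 58 46
f 57 43 59
f 57 59 58
f 58 59 60
f 58 60 46
f 59 43 61
f 59 61 60
f 60 61 62
f 60 62 46
f 61 43 63
f 61 63 62
f 62 63 64
f 62 64 46
f 63 43 65
f 63 65 64
f 64 65 66
f 64 66 46
f 65 43 67
f 65 67 66
f 66 67 68
f 66 68 46
f 67 43 69
f 67 69 68
f 68 69 70
f 68 70 46
f 69 43 71
f 69 71 70
f 70 71 72
f 70 72 46
f 71 43 73
f 71 73 72
f 72 73 74
f 72 74 46
f 73 43 44
f 73 44 74
f 74 44 45
f 74 45 46

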